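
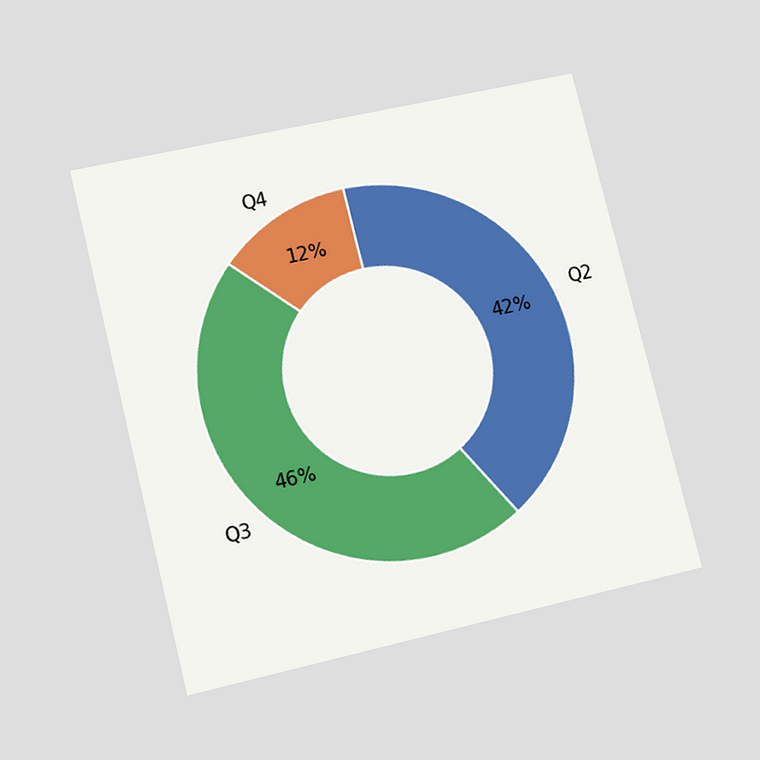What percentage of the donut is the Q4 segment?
The chart is tilted about 14° counter-clockwise and viewed at a slight angle. The Q4 segment takes up 12% of the ring.

12%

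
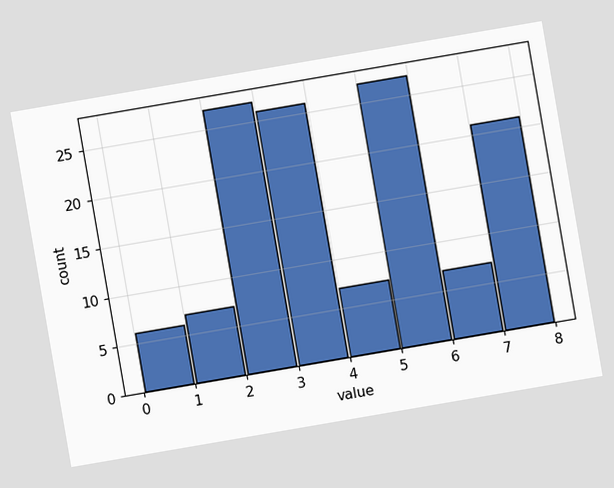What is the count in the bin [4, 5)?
7

The chart is tilted about 10° counter-clockwise. The [4, 5) bin has height 7.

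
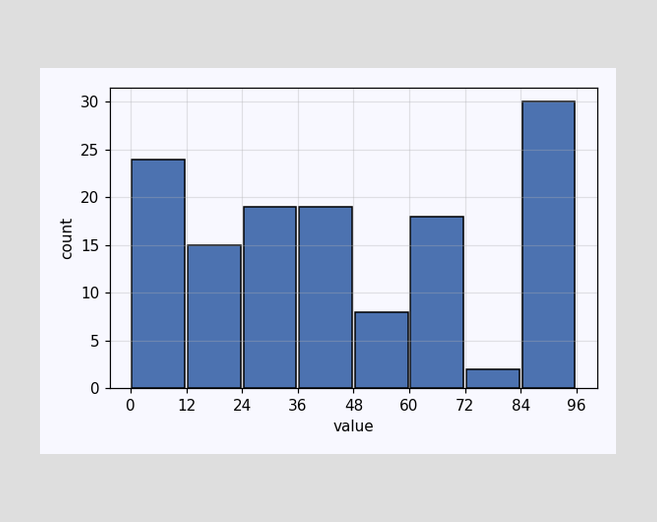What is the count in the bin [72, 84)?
2

The [72, 84) bin has height 2.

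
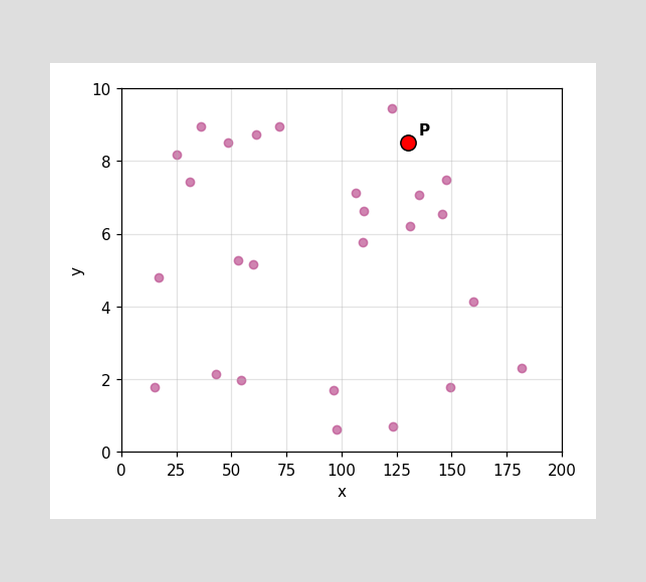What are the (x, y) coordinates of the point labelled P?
Following the gridlines from P to each axis, P sits at (130, 8.5).

(130, 8.5)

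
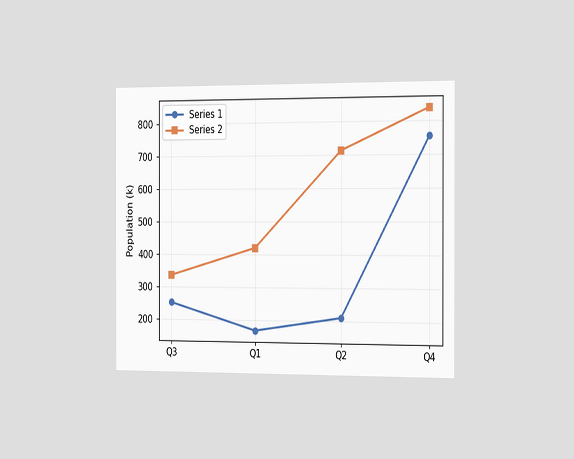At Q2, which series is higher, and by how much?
Series 2, by 504k

The chart is viewed slightly from the right. At Q2, Series 2 sits above the other line by 504k.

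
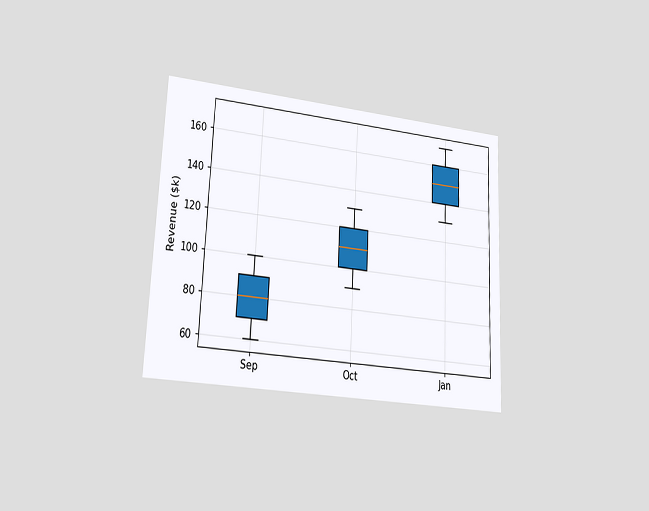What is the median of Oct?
The chart is tilted about 3° clockwise and viewed at a slight angle. The median line in the Oct box sits at $110k.

$110k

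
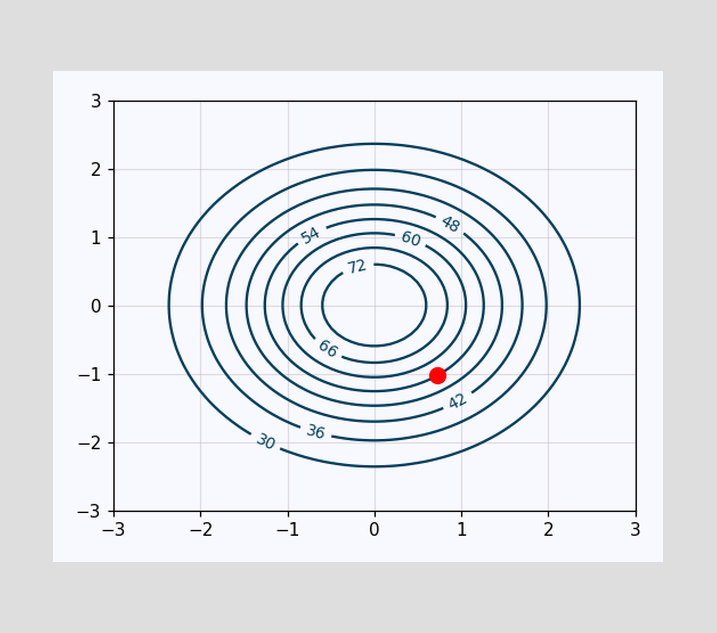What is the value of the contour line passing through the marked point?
The marked point sits on the contour labelled 54.

54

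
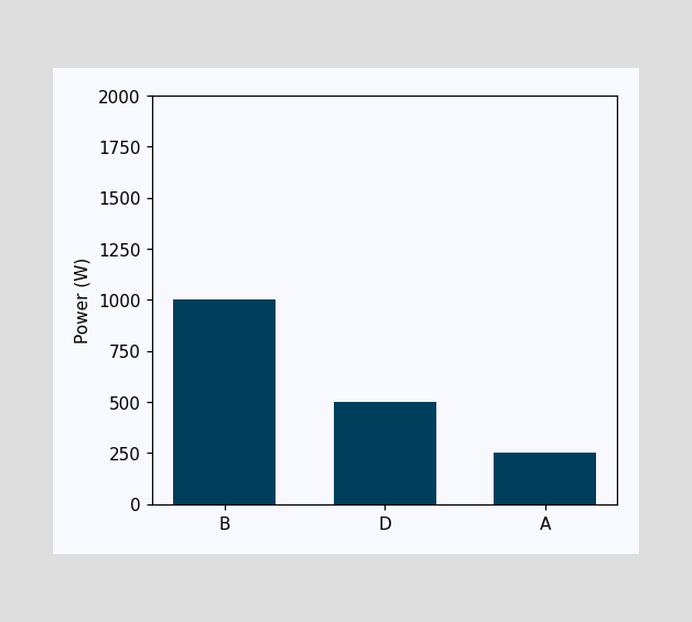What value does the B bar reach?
Reading along the chart's y-axis, the B bar reaches 1000W.

1000W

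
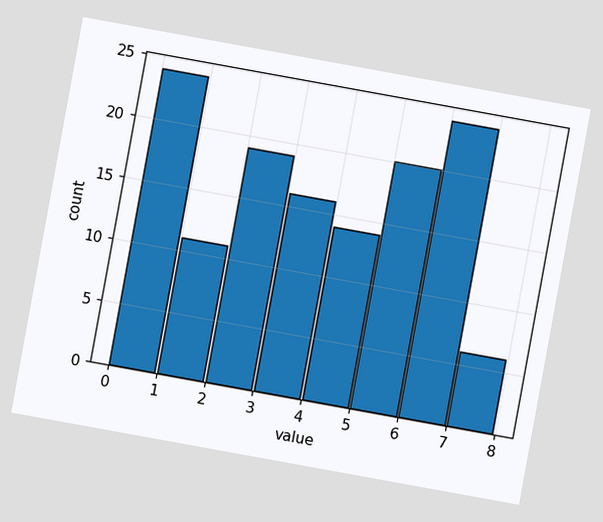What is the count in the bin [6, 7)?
The chart is tilted about 10° clockwise. The [6, 7) bin has height 24.

24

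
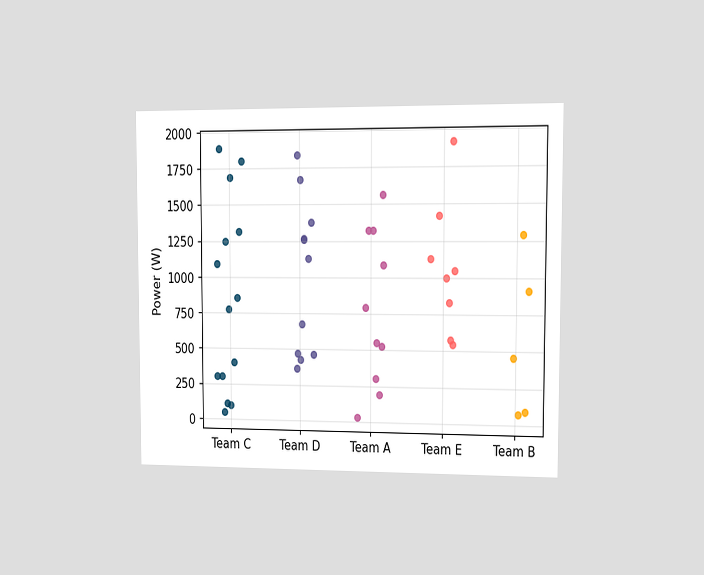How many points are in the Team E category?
The chart is viewed at a slight angle. Counting the markers in the Team E column gives 8.

8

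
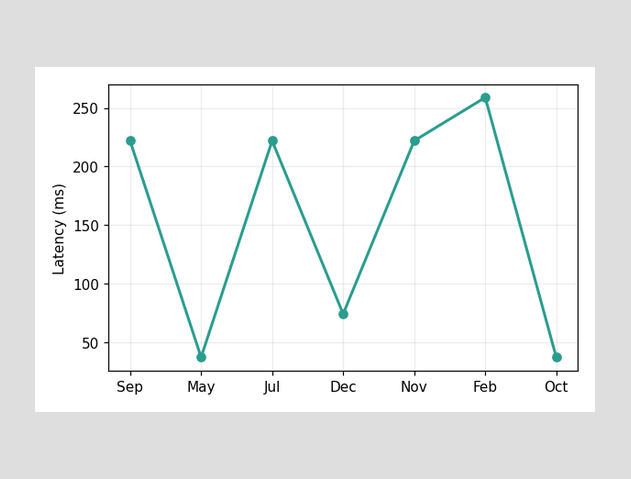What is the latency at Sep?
At Sep, the line is at 222ms.

222ms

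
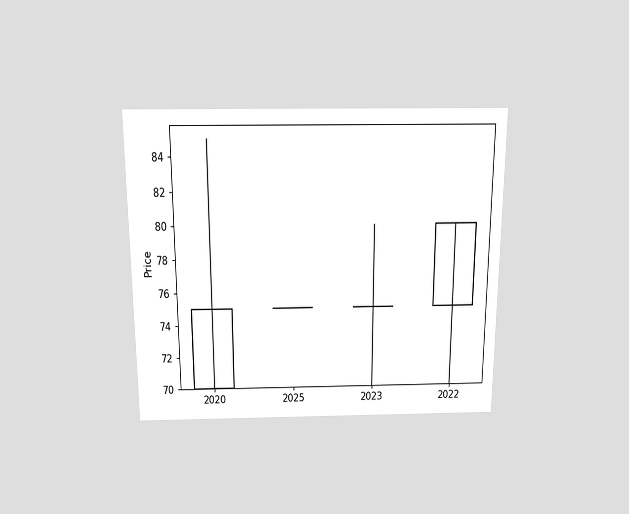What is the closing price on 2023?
The chart is viewed slightly from above. The 2023 candle closes at 75.

75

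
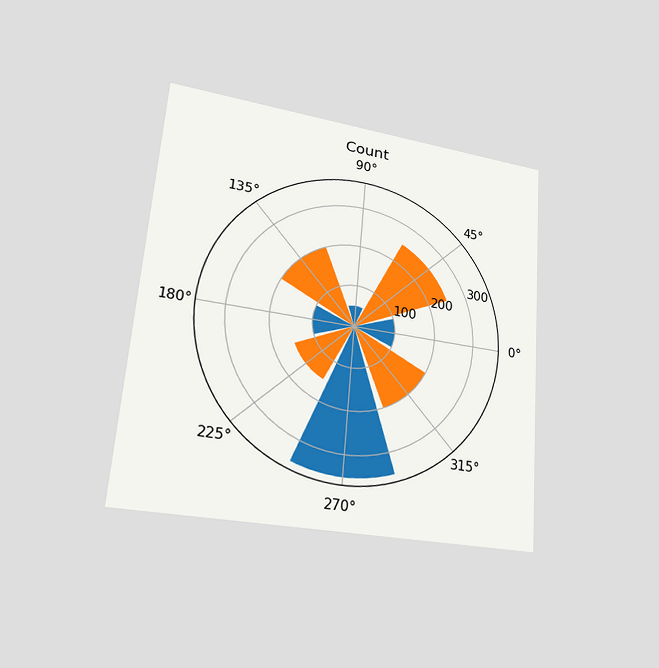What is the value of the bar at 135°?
200

The chart is tilted about 4° clockwise and viewed at a slight angle. The bar at 135° reaches 200 on the radial axis.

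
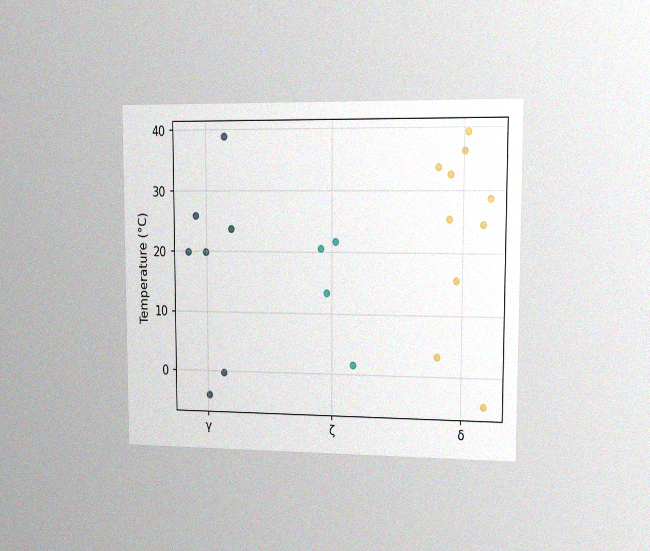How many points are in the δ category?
The chart is viewed slightly from the right, with some photo noise. Counting the markers in the δ column gives 10.

10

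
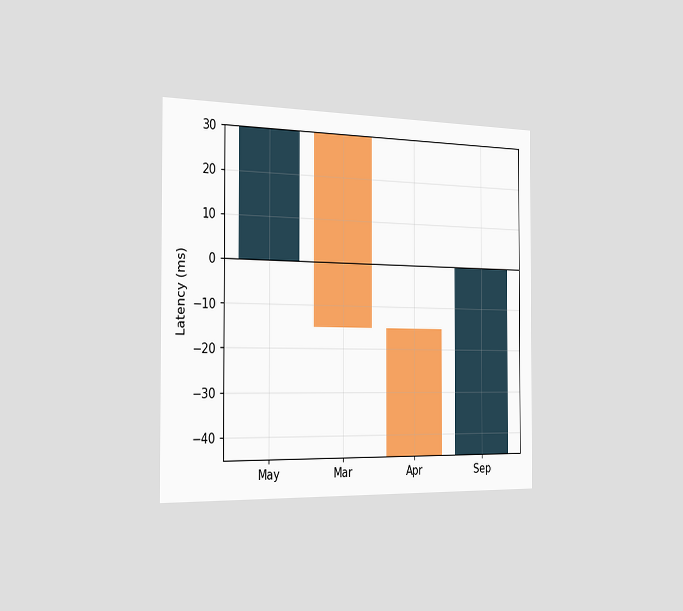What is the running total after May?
30ms

The chart is viewed slightly from the left. After May the running total reaches 30ms.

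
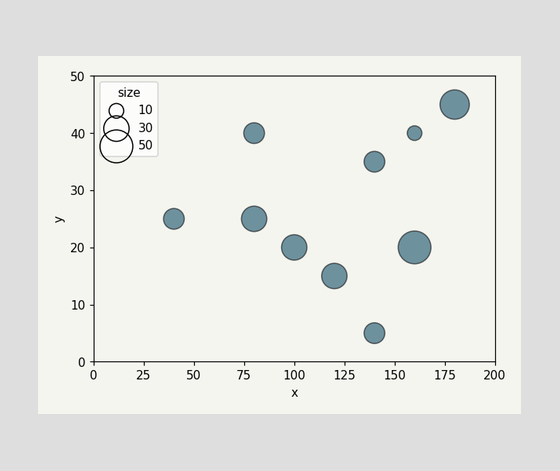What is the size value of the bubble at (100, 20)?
Matching the bubble at (100, 20) against the size legend gives 30.

30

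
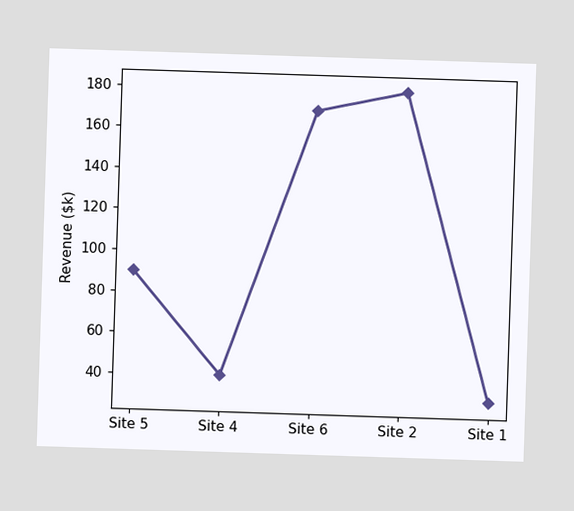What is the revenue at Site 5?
$90k

At Site 5, the line is at $90k.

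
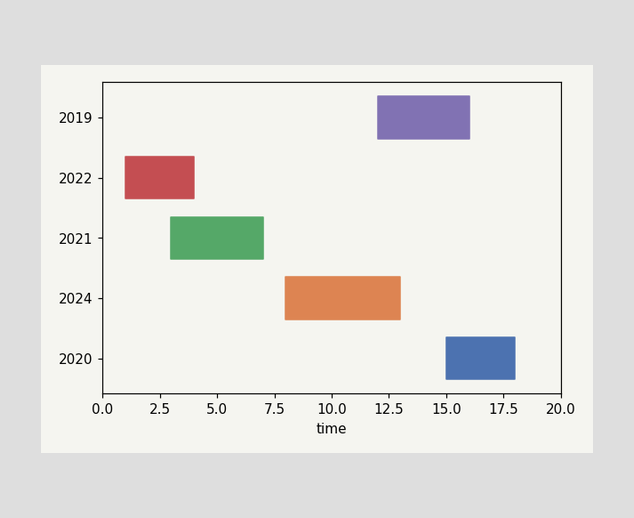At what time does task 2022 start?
1

The 2022 bar begins at t=1.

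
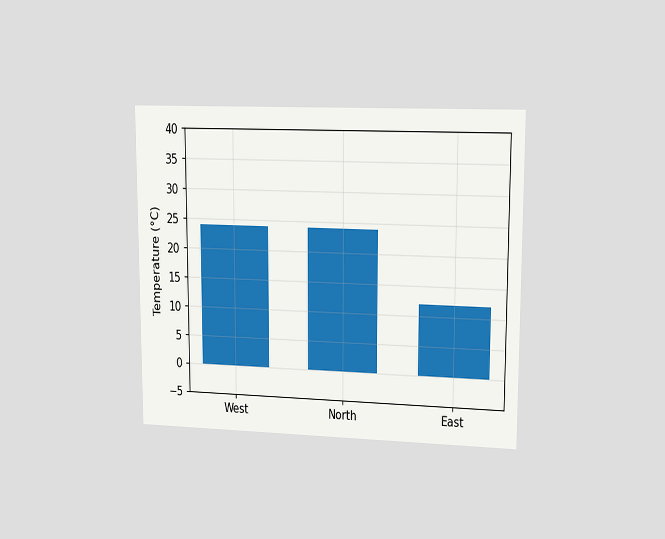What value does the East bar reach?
12°C

The chart is viewed at a slight angle. Reading along the chart's y-axis, the East bar reaches 12°C.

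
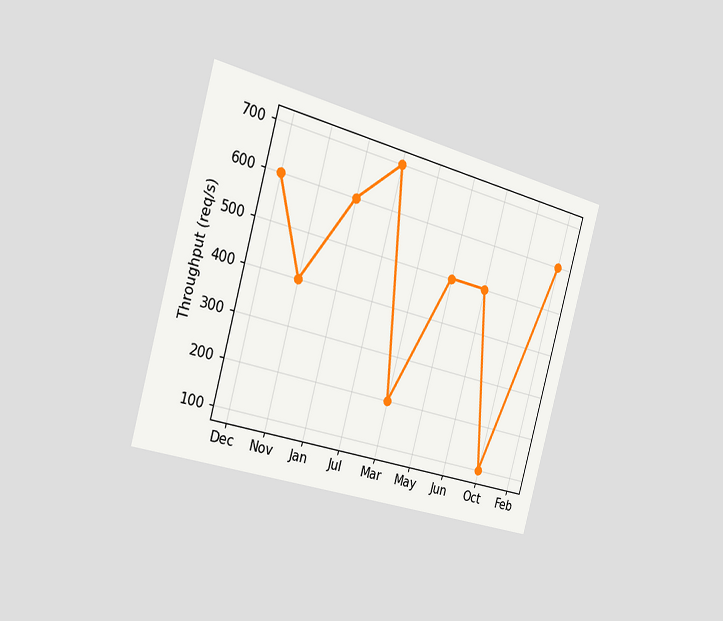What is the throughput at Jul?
700req/s

The chart is tilted about 15° clockwise and viewed slightly from the left. At Jul, the line is at 700req/s.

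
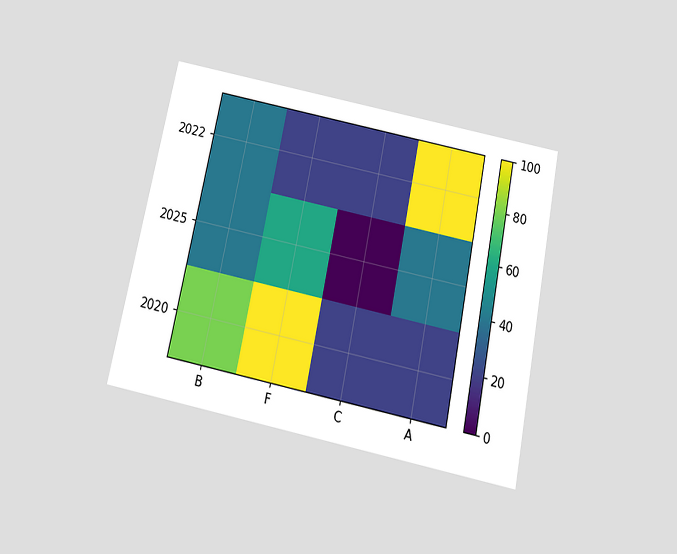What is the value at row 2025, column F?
The chart is tilted about 12° clockwise and viewed slightly from below. Matching cell (2025, F) against the colorbar gives 60.

60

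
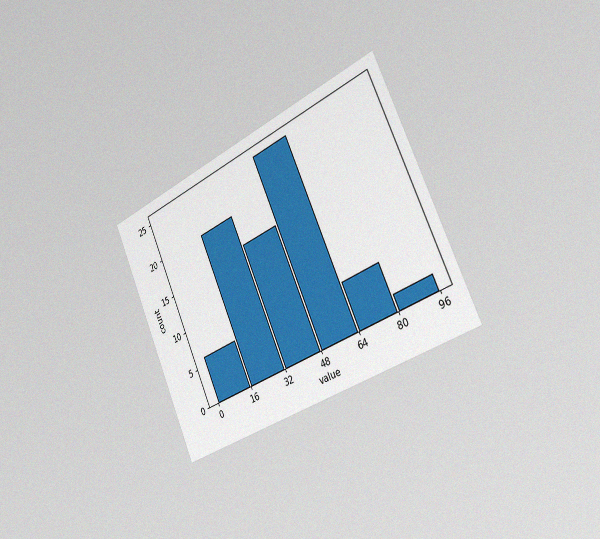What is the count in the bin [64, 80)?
6

The chart is tilted about 24° counter-clockwise and viewed slightly from the right, with some photo noise. The [64, 80) bin has height 6.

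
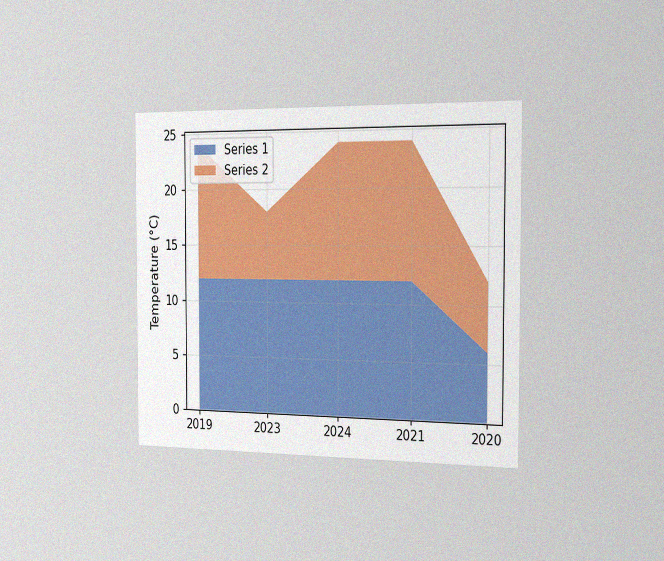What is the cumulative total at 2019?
24°C

The chart is viewed slightly from the right, with some photo noise. The stacked total at 2019 reaches 24°C.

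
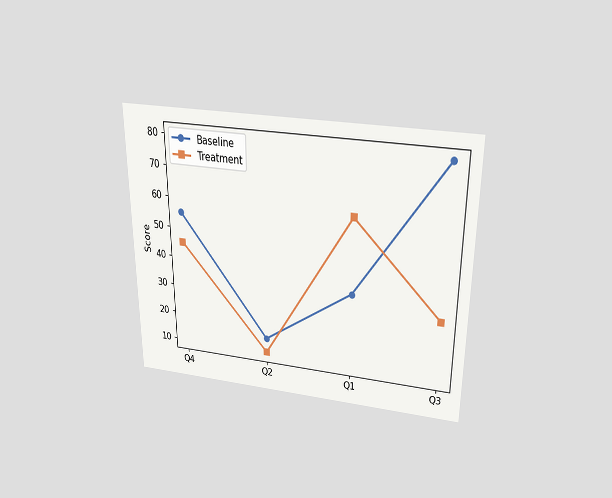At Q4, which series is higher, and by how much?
Baseline, by 10

The chart is viewed slightly from above. At Q4, Baseline sits above the other line by 10.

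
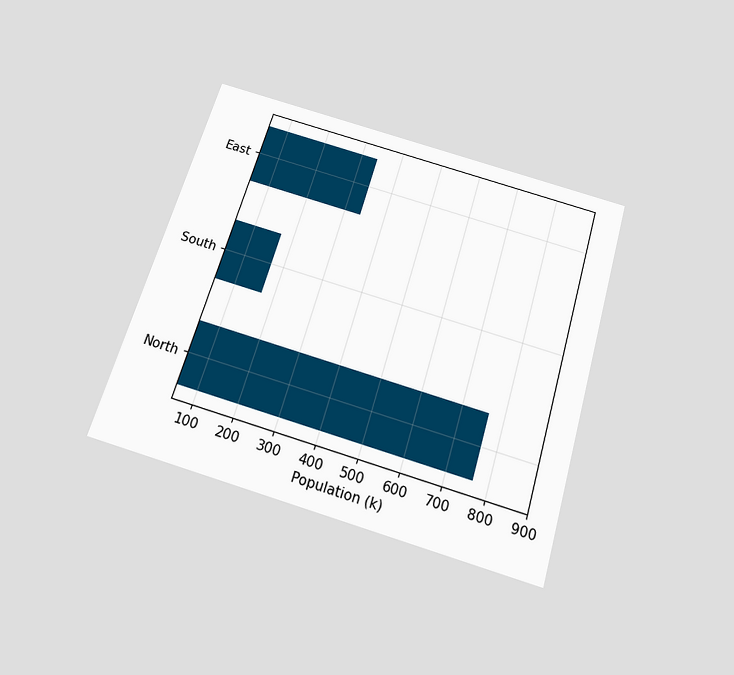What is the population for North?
The chart is tilted about 17° clockwise and viewed slightly from below. Reading along the chart's x-axis, the North bar reaches 765k.

765k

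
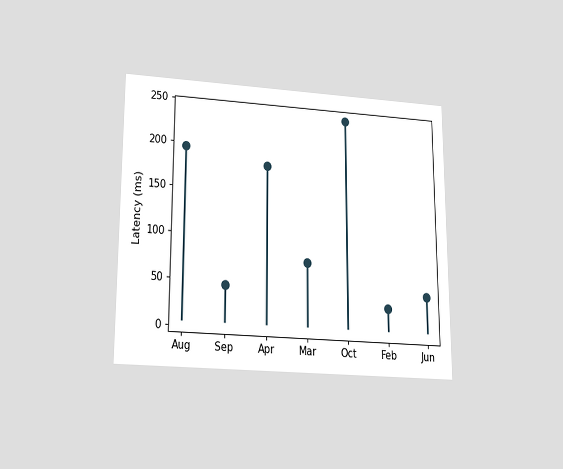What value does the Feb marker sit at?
The chart is viewed slightly from below. The Feb marker sits at 30ms.

30ms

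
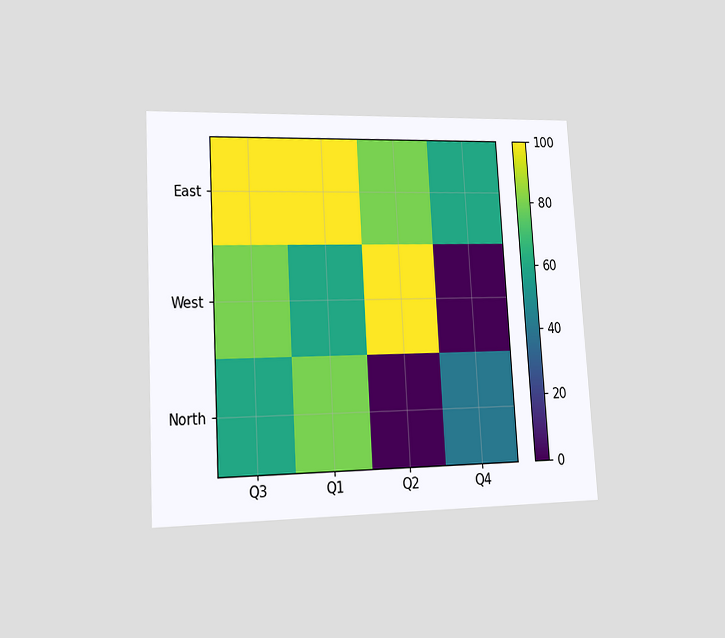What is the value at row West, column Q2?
100

The chart is tilted about 3° counter-clockwise and viewed at a slight angle. Matching cell (West, Q2) against the colorbar gives 100.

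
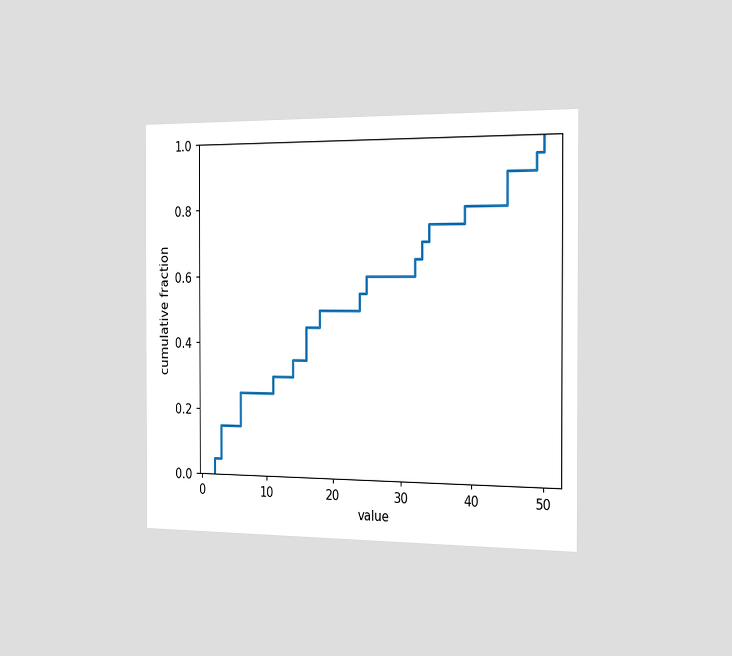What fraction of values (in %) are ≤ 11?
30%

The chart is viewed slightly from the right. At x=11 the ECDF step is at 30%.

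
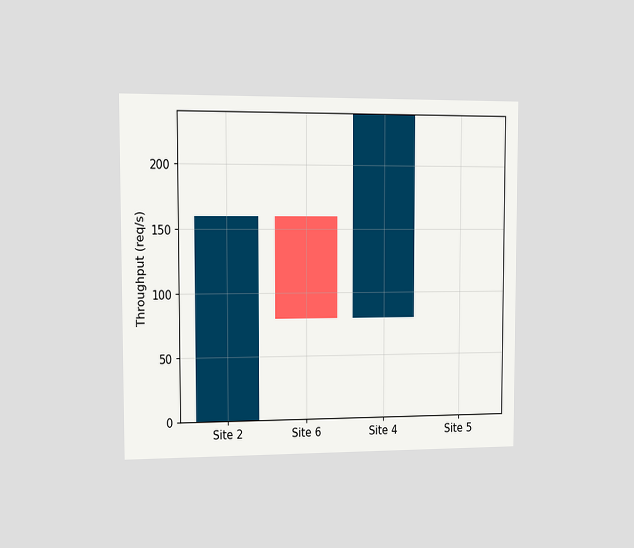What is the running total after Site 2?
The chart is viewed slightly from the left. After Site 2 the running total reaches 160req/s.

160req/s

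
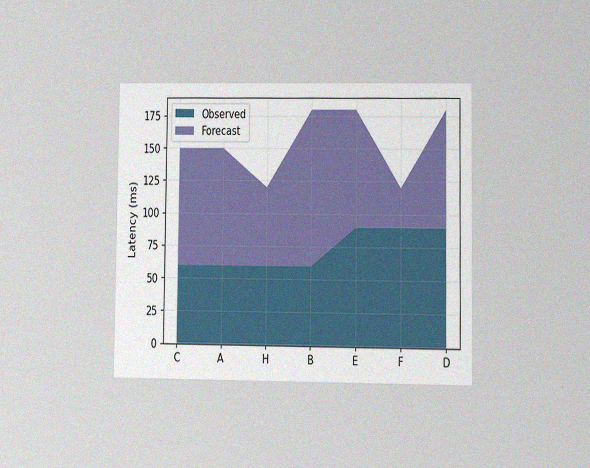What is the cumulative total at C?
150ms

The chart is viewed at a slight angle, with some photo noise. The stacked total at C reaches 150ms.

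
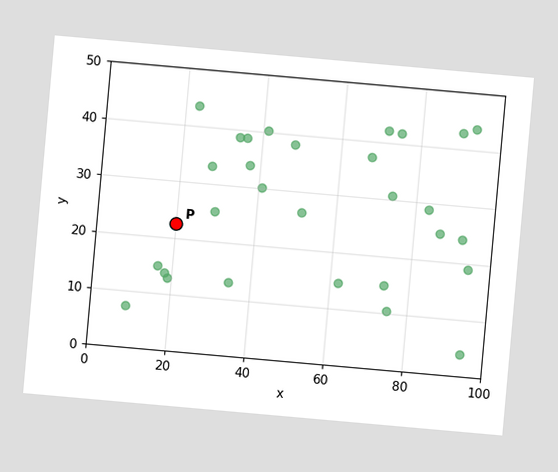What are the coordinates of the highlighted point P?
(20, 22.5)

The chart is tilted about 5° clockwise. Following the gridlines from P to each axis, P sits at (20, 22.5).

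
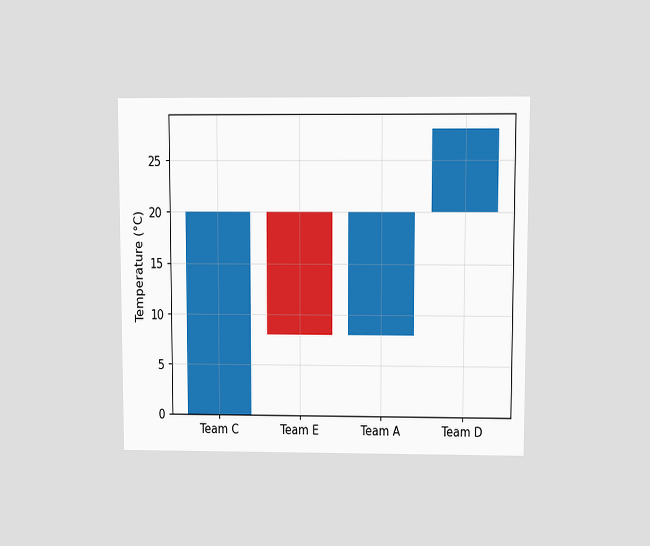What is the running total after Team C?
20°C

The chart is viewed at a slight angle. After Team C the running total reaches 20°C.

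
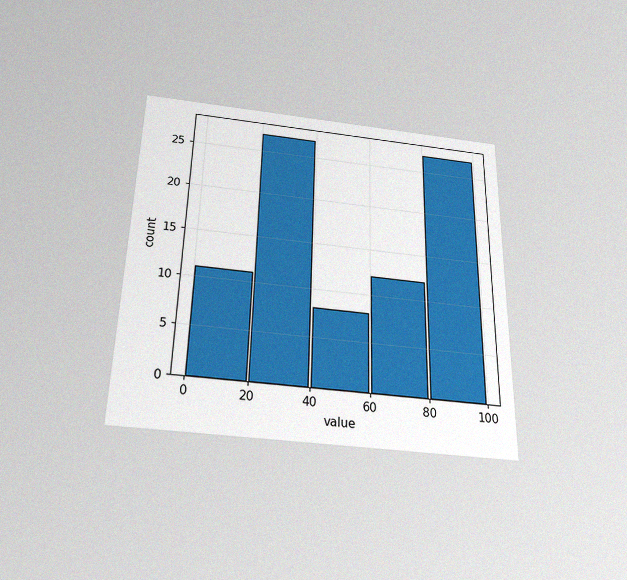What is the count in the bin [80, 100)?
27

The chart is viewed slightly from below, with some photo noise. The [80, 100) bin has height 27.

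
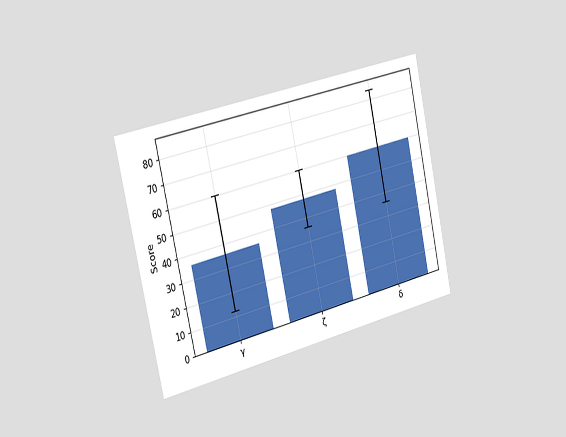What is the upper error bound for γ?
The chart is tilted about 13° counter-clockwise and viewed slightly from the left. The γ bar's upper whisker reaches 60.

60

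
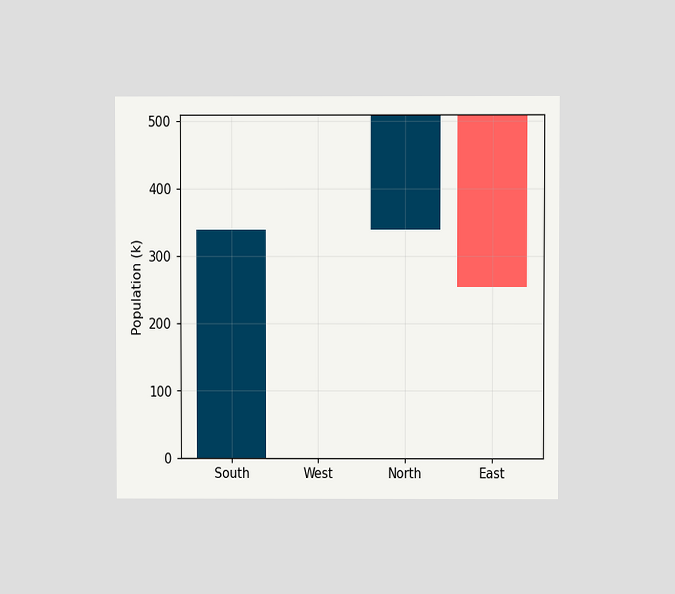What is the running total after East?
The chart is viewed at a slight angle. After East the running total reaches 255k.

255k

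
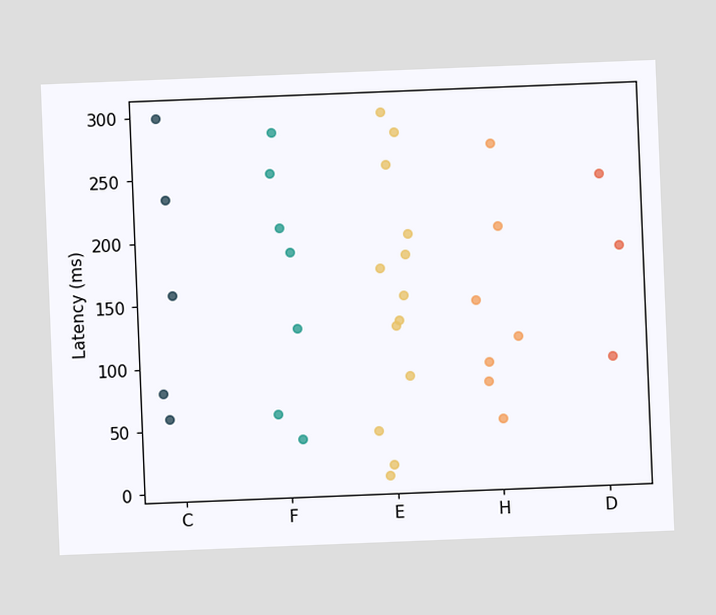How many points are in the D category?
The chart is tilted about 2° counter-clockwise. Counting the markers in the D column gives 3.

3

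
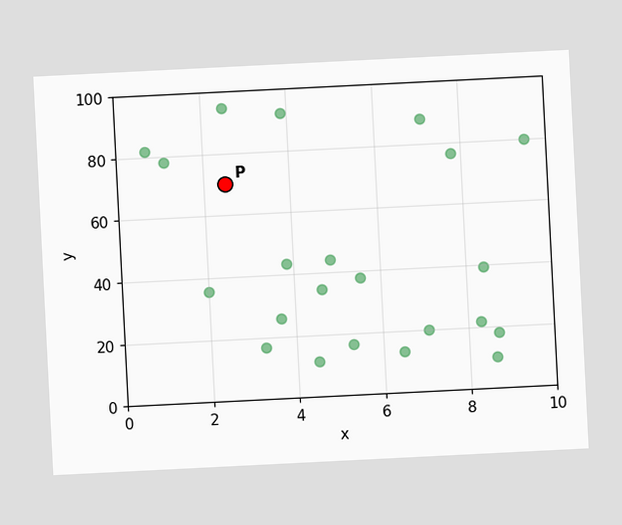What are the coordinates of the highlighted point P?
(2.5, 70)

The chart is tilted about 3° counter-clockwise. Following the gridlines from P to each axis, P sits at (2.5, 70).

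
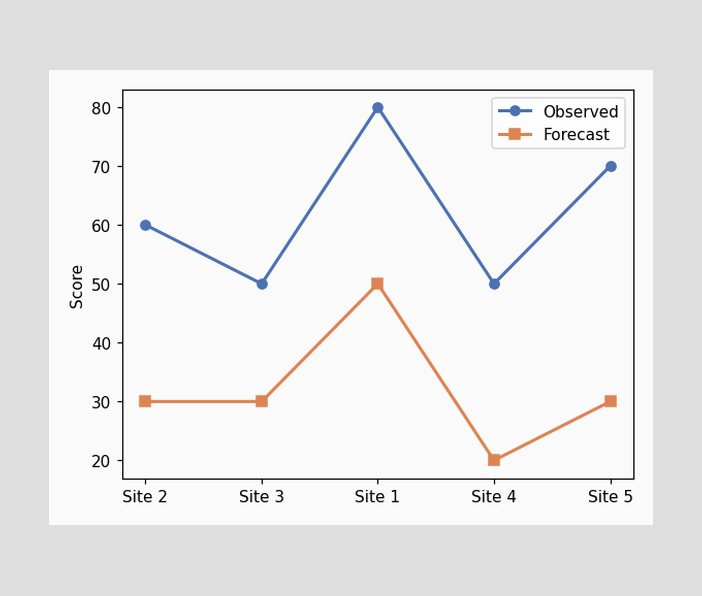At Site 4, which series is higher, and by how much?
At Site 4, Observed sits above the other line by 30.

Observed, by 30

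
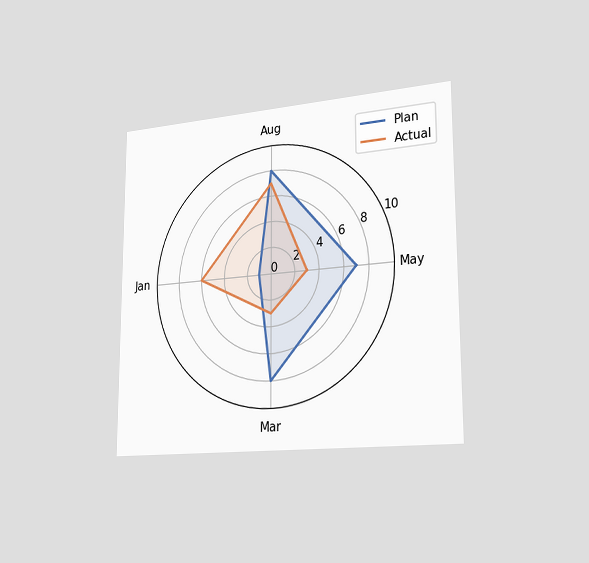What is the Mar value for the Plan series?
The chart is viewed slightly from the right. On the Mar axis, Plan reaches 8.

8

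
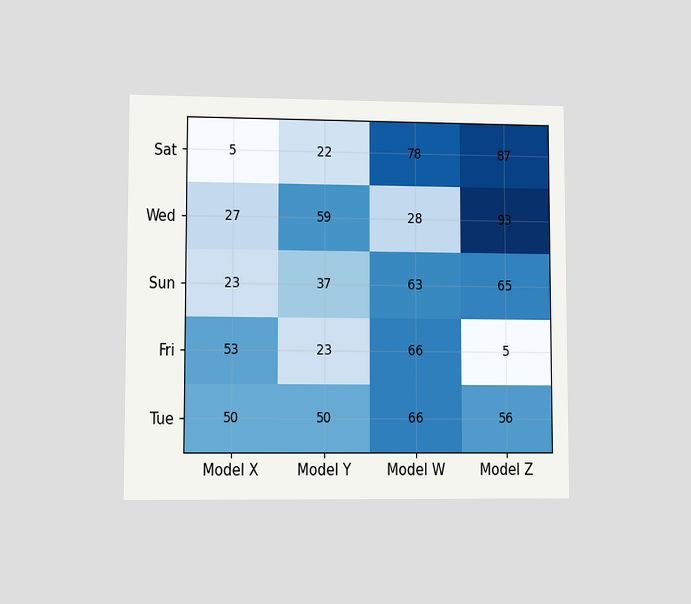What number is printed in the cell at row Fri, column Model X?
The chart is viewed at a slight angle. The (Fri, Model X) cell reads 53.

53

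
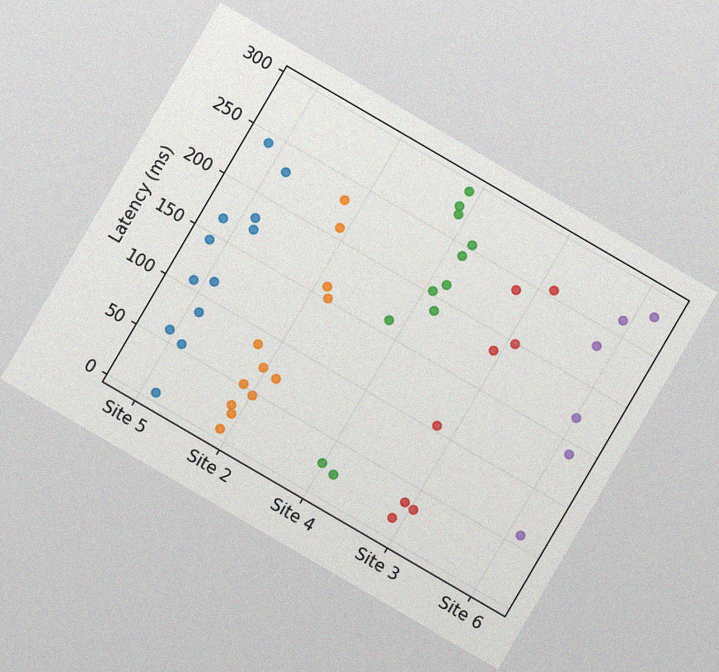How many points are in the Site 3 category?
The chart is tilted about 30° clockwise, with some photo noise. Counting the markers in the Site 3 column gives 8.

8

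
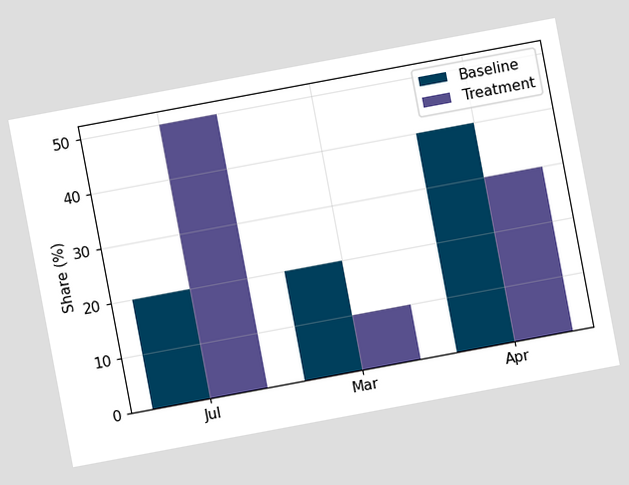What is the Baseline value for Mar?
The chart is tilted about 11° counter-clockwise. The Baseline bar at Mar reaches 20% on the y-axis.

20%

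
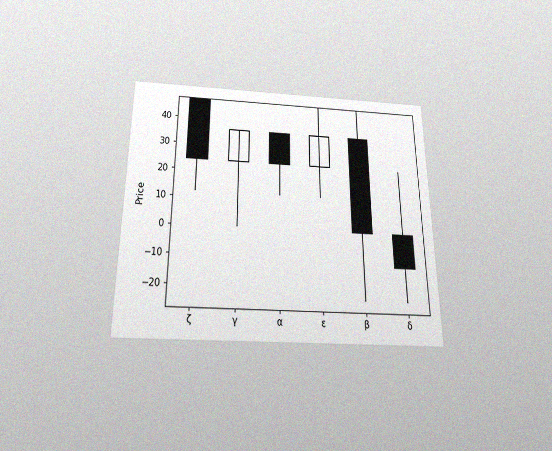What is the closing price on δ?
The chart is viewed slightly from below, with some photo noise. The δ candle closes at -12.

-12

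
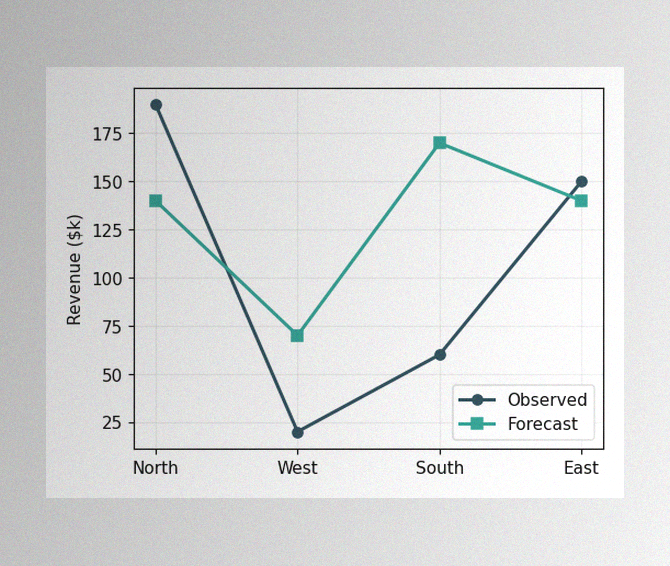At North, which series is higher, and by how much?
The image has some photo noise and uneven lighting. At North, Observed sits above the other line by $50k.

Observed, by $50k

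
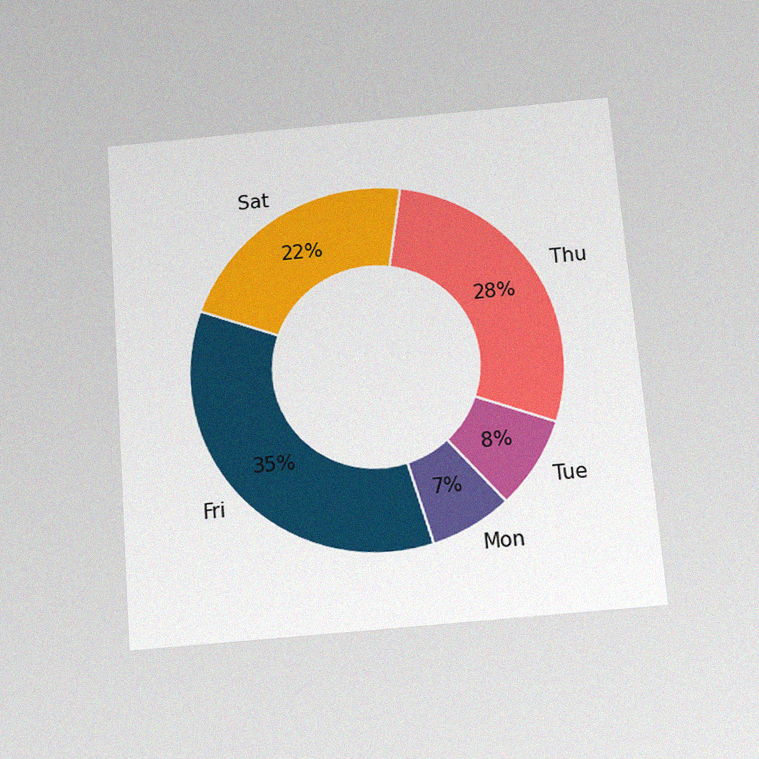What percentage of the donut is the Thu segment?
The chart is tilted about 5° counter-clockwise and viewed slightly from below, with some photo noise. The Thu segment takes up 28% of the ring.

28%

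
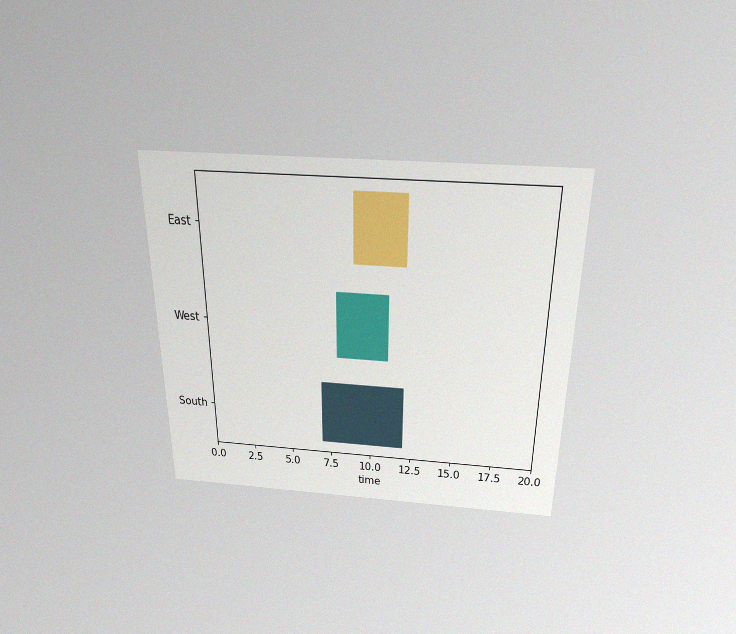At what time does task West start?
The chart is viewed slightly from above, with some photo noise. The West bar begins at t=8.

8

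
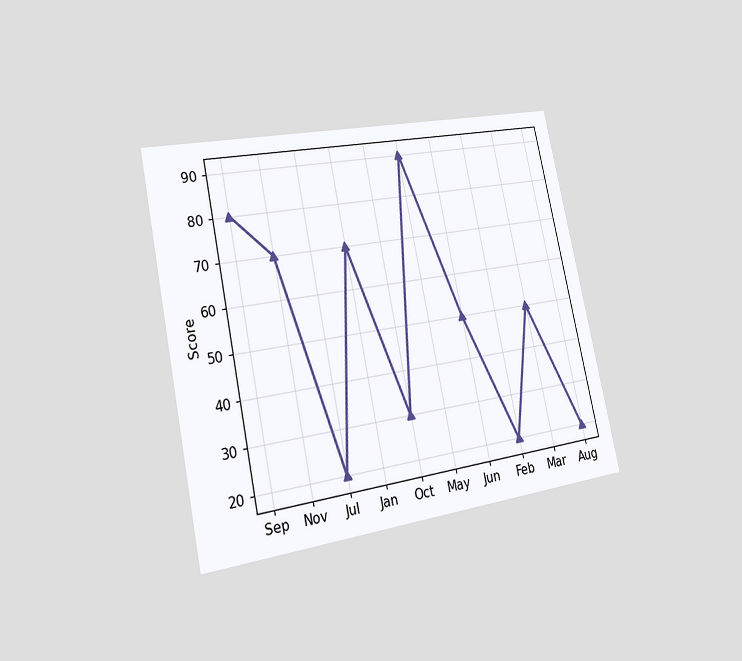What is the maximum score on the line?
The chart is tilted about 12° counter-clockwise and viewed slightly from the left. The highest point is at May, and reading across to the y-axis gives 90.

90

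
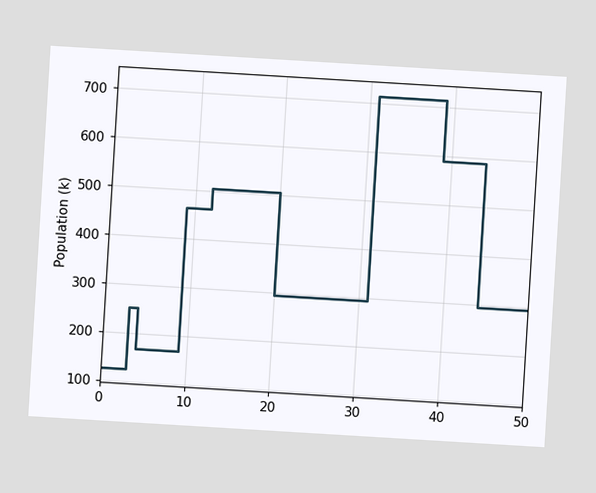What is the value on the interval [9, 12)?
462k

The chart is tilted about 3° clockwise. On [9, 12) the step sits at 462k.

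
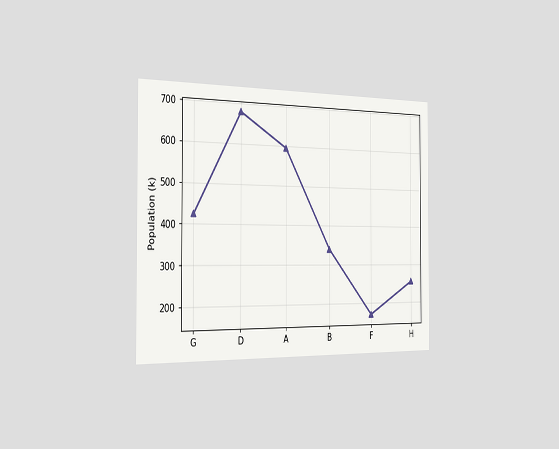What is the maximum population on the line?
680k

The chart is viewed slightly from the left. The highest point is at D, and reading across to the y-axis gives 680k.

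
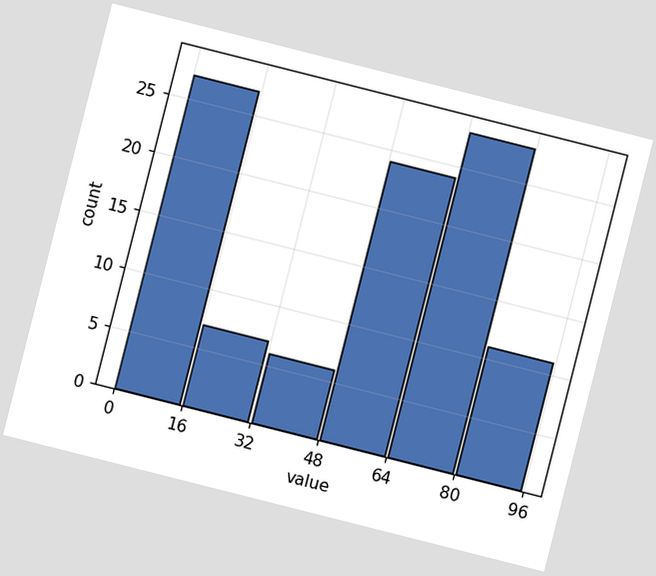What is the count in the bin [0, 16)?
The chart is tilted about 14° clockwise. The [0, 16) bin has height 27.

27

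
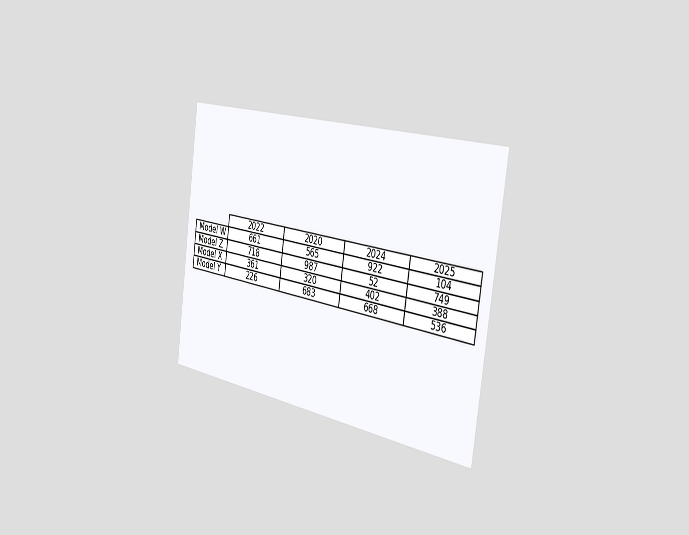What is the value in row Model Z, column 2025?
749

The chart is tilted about 8° clockwise and viewed slightly from the right. The (Model Z, 2025) cell reads 749.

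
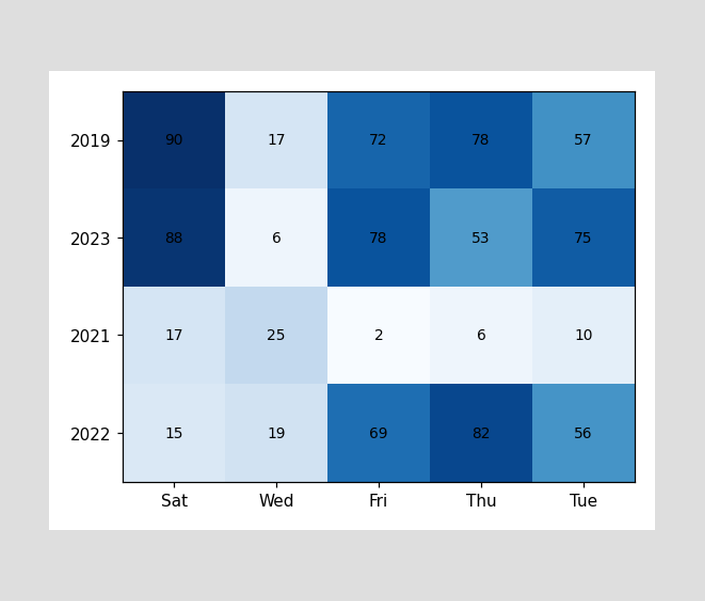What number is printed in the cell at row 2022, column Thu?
82

The (2022, Thu) cell reads 82.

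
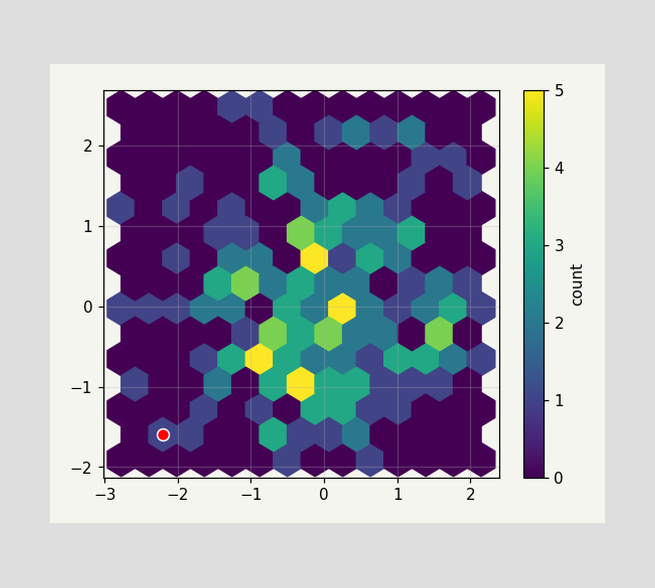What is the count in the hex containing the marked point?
1

The marked hex reads 1 on the colorbar.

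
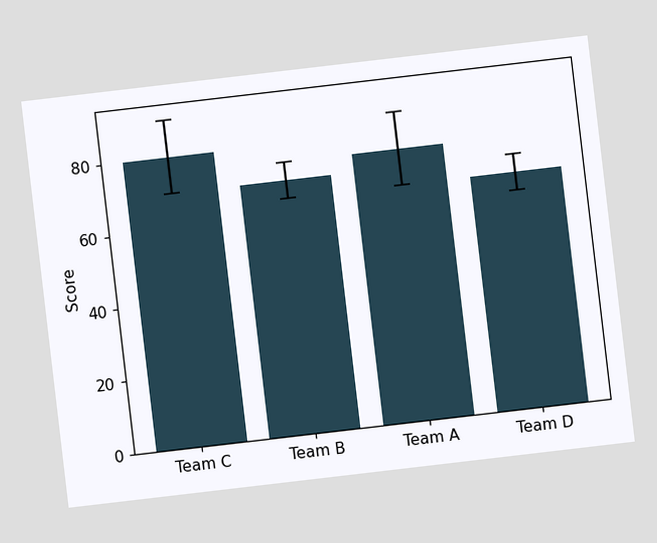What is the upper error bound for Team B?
The chart is tilted about 7° counter-clockwise. The Team B bar's upper whisker reaches 75.

75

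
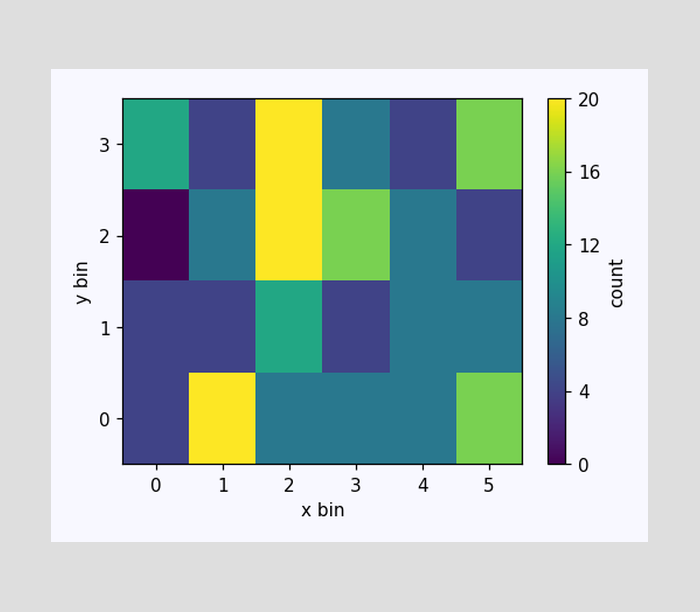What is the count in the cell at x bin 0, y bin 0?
4

Matching the cell (0, 0) against the colorbar gives 4.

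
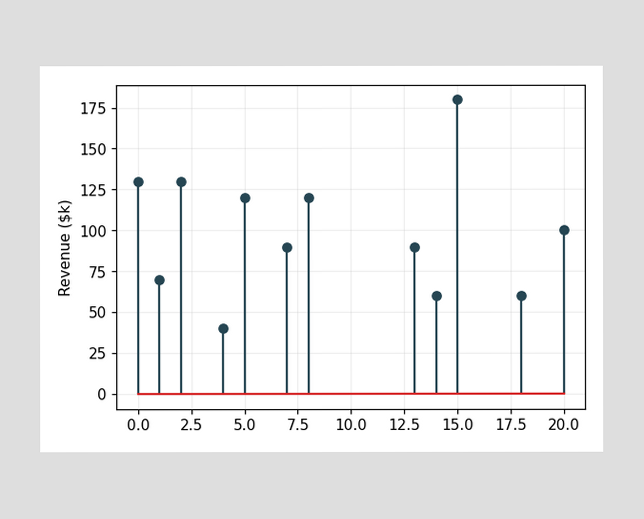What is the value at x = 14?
$60k

The stem at x=14 reaches $60k.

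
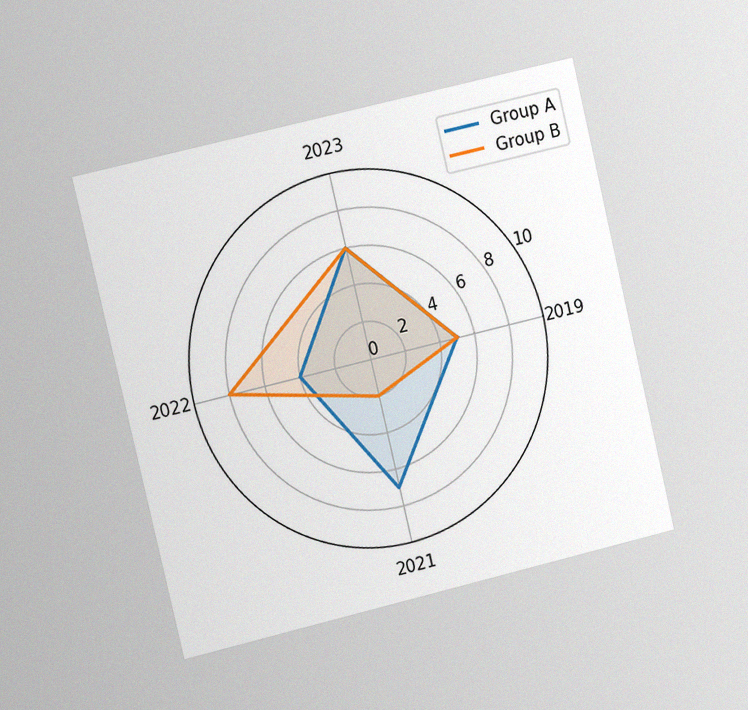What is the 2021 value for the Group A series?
The chart is tilted about 13° counter-clockwise and viewed slightly from the left, with some photo noise. On the 2021 axis, Group A reaches 7.

7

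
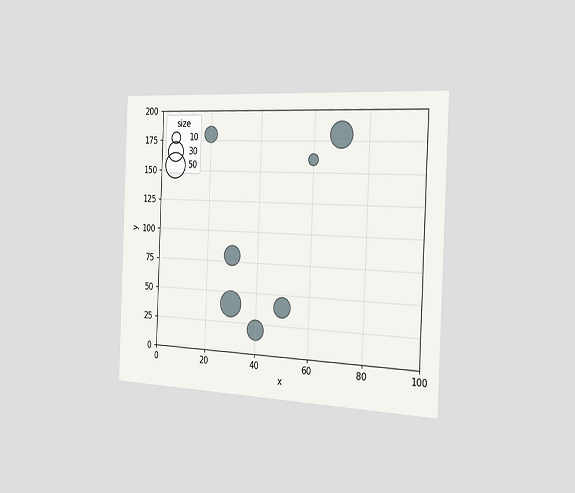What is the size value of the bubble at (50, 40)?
The chart is tilted about 2° clockwise and viewed slightly from the right. Matching the bubble at (50, 40) against the size legend gives 30.

30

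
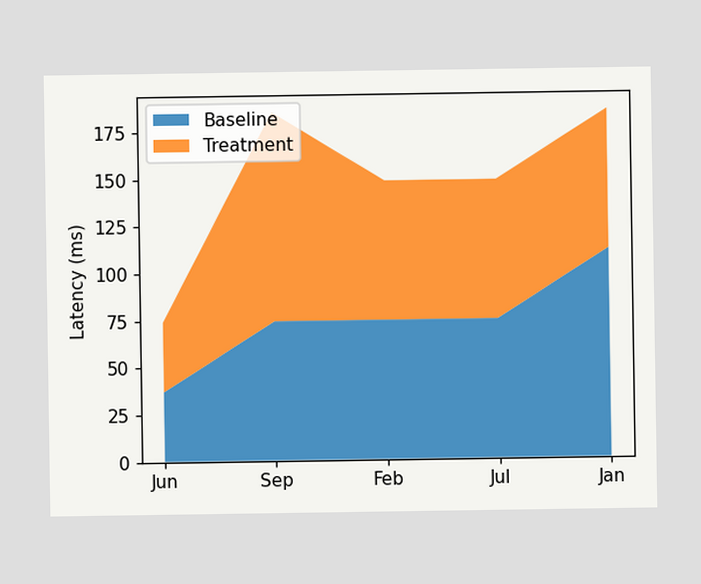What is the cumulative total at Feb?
The stacked total at Feb reaches 148ms.

148ms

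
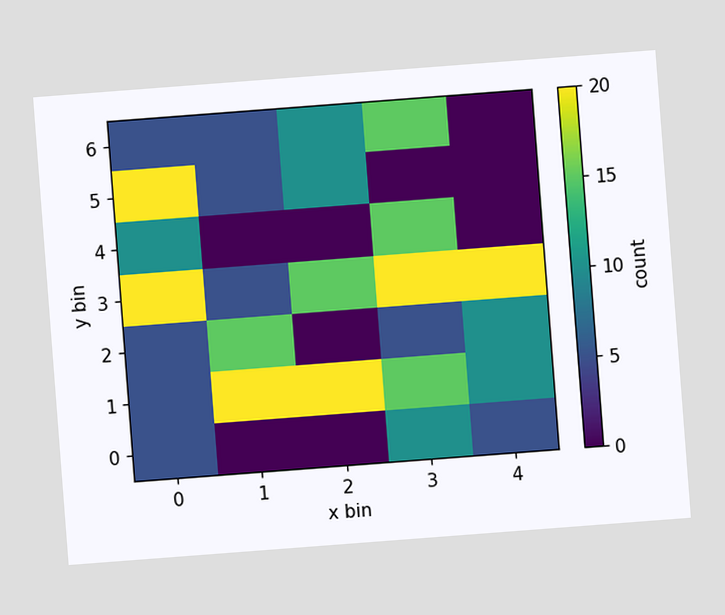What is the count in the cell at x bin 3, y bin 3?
The chart is tilted about 4° counter-clockwise. Matching the cell (3, 3) against the colorbar gives 20.

20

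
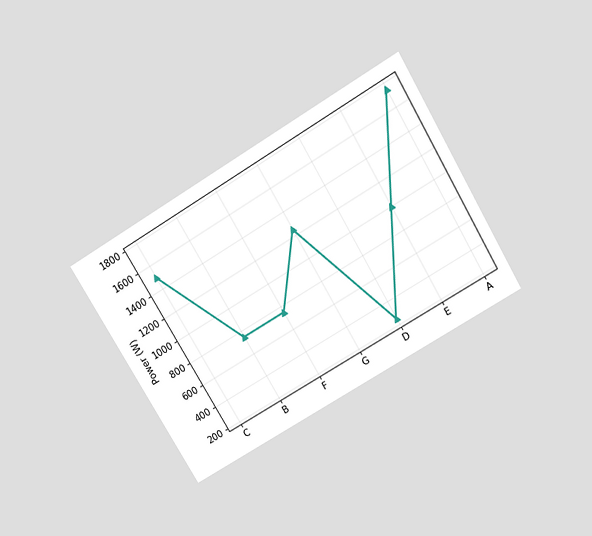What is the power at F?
The chart is tilted about 31° counter-clockwise and viewed slightly from above. At F, the line is at 750W.

750W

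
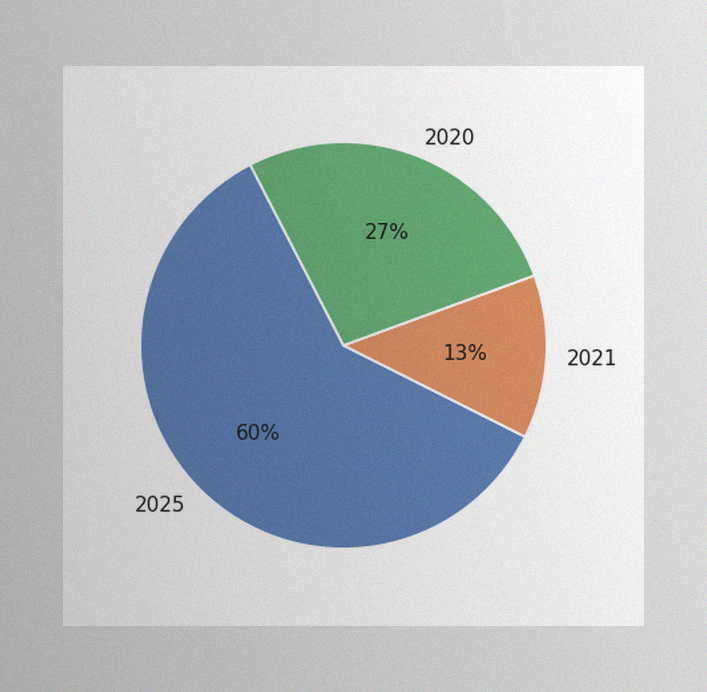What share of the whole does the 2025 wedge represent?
60%

The image has some photo noise and uneven lighting. The 2025 slice takes up 60% of the pie.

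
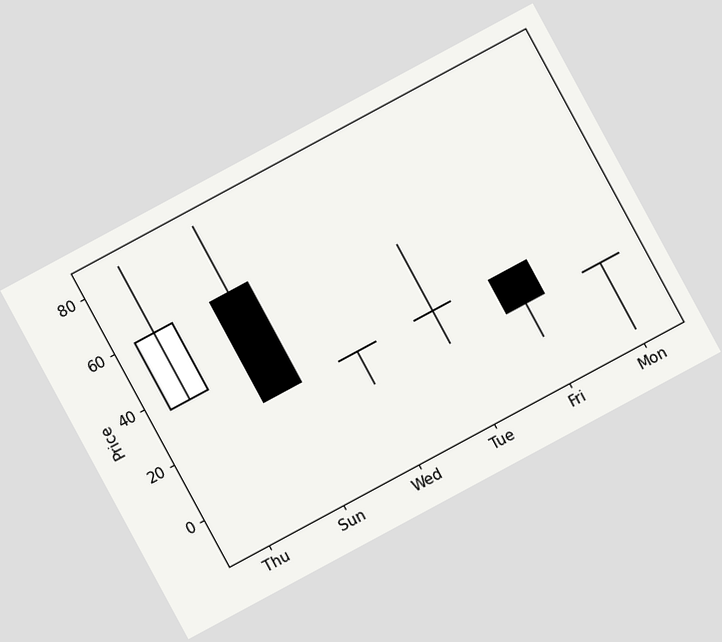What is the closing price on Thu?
The chart is tilted about 28° counter-clockwise. The Thu candle closes at 60.

60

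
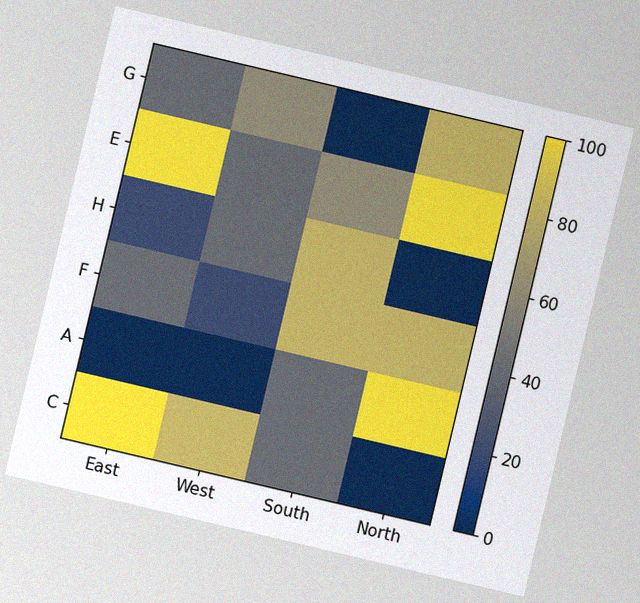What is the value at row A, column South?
The chart is tilted about 13° clockwise, with some photo noise. Matching cell (A, South) against the colorbar gives 40.

40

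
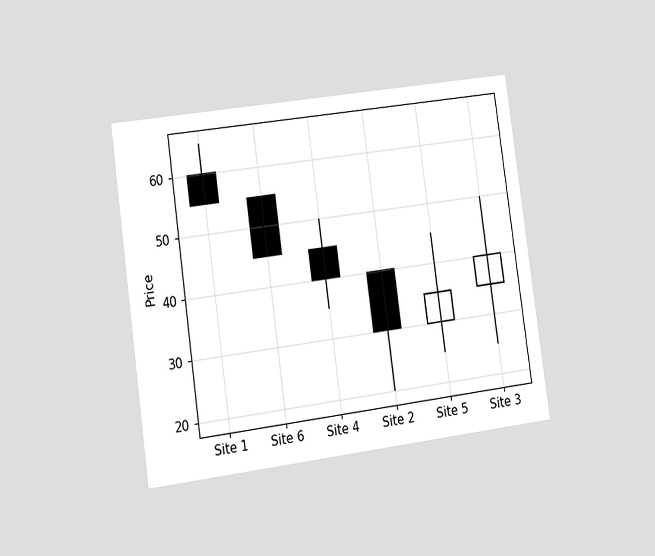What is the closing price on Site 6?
45

The chart is tilted about 8° counter-clockwise and viewed slightly from the left. The Site 6 candle closes at 45.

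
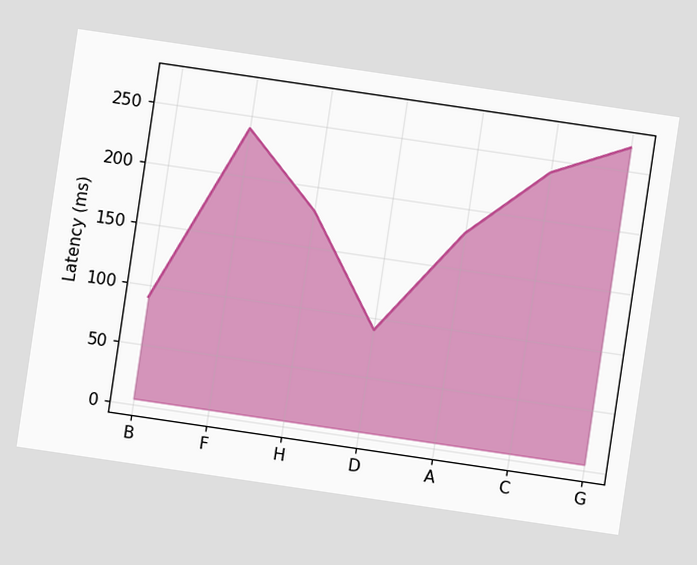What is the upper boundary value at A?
The chart is tilted about 8° clockwise. At A the upper boundary is at 180ms.

180ms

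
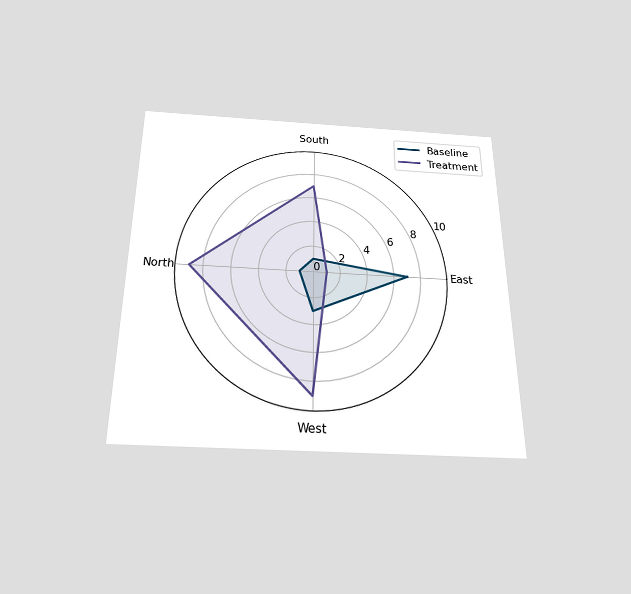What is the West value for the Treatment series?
The chart is viewed slightly from below. On the West axis, Treatment reaches 9.

9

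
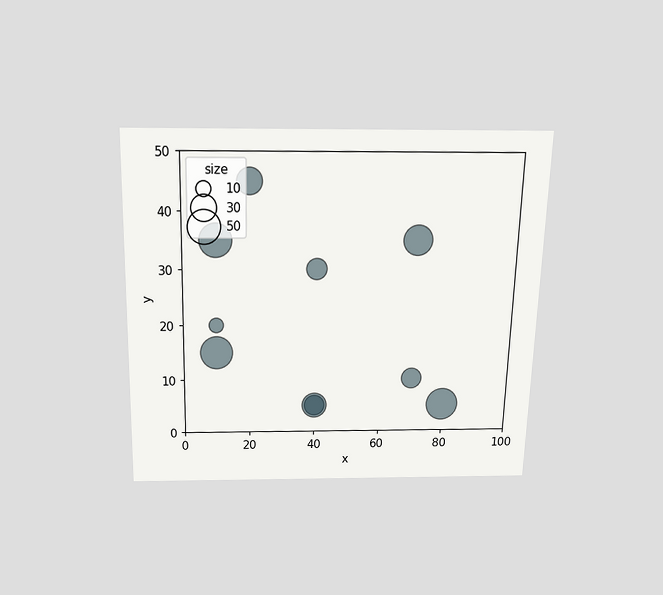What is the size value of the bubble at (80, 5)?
50

The chart is viewed slightly from above. Matching the bubble at (80, 5) against the size legend gives 50.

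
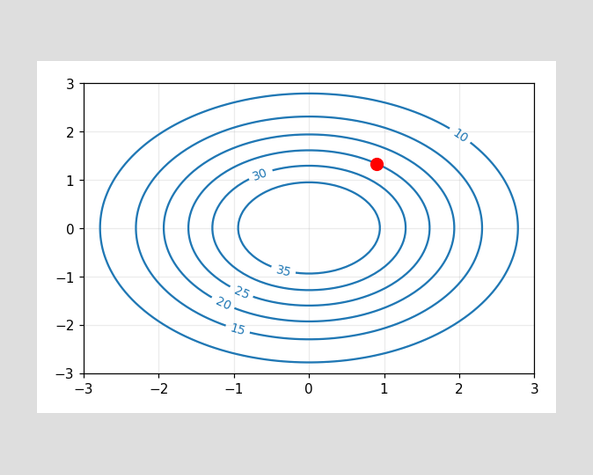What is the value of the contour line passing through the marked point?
The marked point sits on the contour labelled 25.

25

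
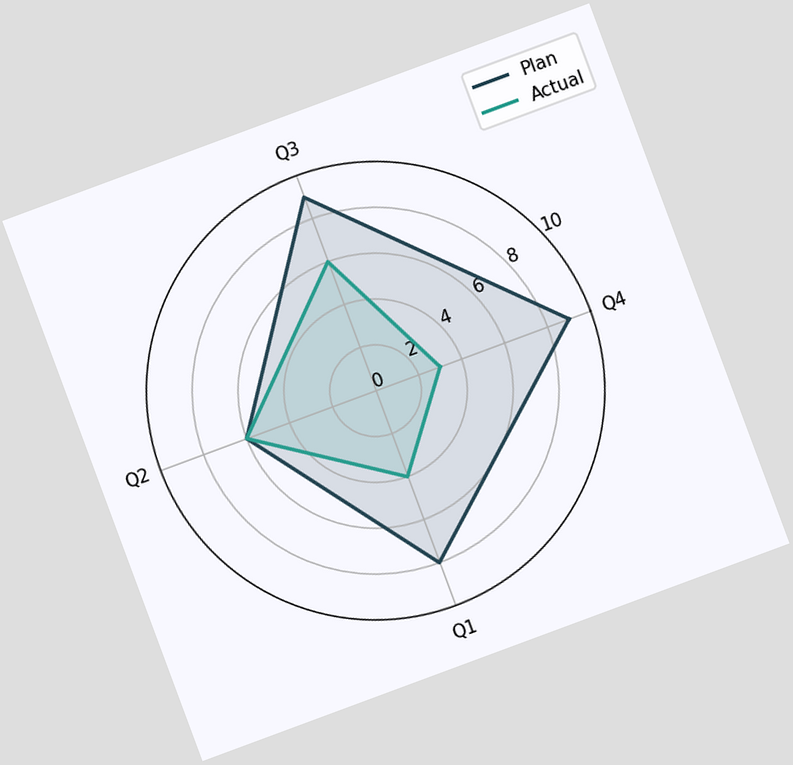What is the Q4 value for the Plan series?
The chart is tilted about 20° counter-clockwise. On the Q4 axis, Plan reaches 9.

9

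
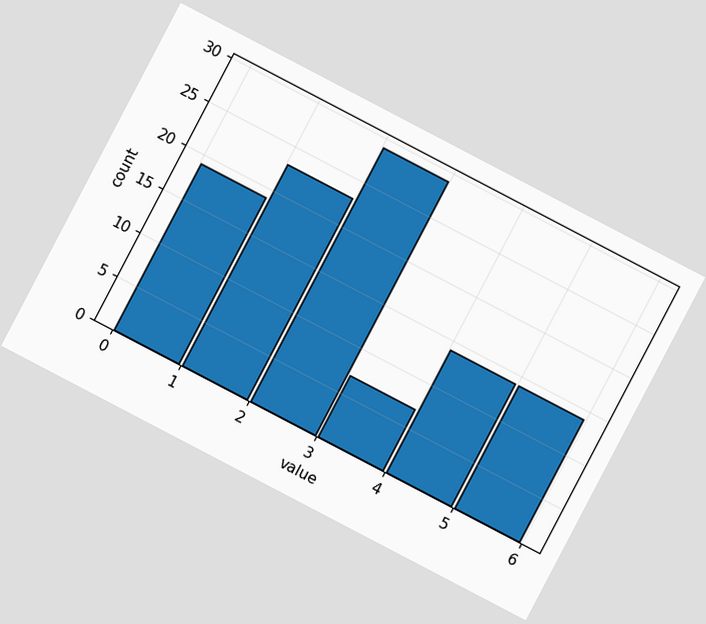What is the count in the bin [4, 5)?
The chart is tilted about 28° clockwise. The [4, 5) bin has height 14.

14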